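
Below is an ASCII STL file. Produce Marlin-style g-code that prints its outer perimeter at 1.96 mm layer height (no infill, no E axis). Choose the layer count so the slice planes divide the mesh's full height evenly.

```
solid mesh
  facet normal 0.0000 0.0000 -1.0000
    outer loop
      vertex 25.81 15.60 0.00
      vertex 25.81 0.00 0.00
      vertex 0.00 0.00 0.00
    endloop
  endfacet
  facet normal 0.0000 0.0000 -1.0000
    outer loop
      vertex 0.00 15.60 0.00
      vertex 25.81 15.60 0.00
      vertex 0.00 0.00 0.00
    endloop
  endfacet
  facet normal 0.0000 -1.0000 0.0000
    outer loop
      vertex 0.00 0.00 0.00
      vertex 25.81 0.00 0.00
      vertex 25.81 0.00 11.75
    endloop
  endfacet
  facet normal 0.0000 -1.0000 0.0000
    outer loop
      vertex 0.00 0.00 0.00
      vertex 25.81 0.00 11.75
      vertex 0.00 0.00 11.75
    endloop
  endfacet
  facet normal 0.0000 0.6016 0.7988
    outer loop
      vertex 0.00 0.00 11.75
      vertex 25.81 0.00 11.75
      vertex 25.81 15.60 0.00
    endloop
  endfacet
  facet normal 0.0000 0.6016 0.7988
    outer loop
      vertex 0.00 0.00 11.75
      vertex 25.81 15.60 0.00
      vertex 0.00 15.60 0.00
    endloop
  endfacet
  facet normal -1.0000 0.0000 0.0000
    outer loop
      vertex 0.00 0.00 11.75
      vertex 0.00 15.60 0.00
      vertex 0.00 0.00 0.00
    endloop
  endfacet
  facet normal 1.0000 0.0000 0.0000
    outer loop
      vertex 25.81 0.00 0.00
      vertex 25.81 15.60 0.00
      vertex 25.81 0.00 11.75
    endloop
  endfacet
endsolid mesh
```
; perimeter-only toolpath
G21 ; units = mm
G90 ; absolute positioning
G28 ; home
; layer 1
G0 Z1.96
G0 X0.00 Y0.00
G1 X25.81 Y0.00
G1 X25.81 Y13.00
G1 X0.00 Y13.00
G1 X0.00 Y0.00
; layer 2
G0 Z3.92
G0 X0.00 Y0.00
G1 X25.81 Y0.00
G1 X25.81 Y10.40
G1 X0.00 Y10.40
G1 X0.00 Y0.00
; layer 3
G0 Z5.88
G0 X0.00 Y0.00
G1 X25.81 Y0.00
G1 X25.81 Y7.80
G1 X0.00 Y7.80
G1 X0.00 Y0.00
; layer 4
G0 Z7.83
G0 X0.00 Y0.00
G1 X25.81 Y0.00
G1 X25.81 Y5.20
G1 X0.00 Y5.20
G1 X0.00 Y0.00
; layer 5
G0 Z9.79
G0 X0.00 Y0.00
G1 X25.81 Y0.00
G1 X25.81 Y2.60
G1 X0.00 Y2.60
G1 X0.00 Y0.00
M2 ; end

The solid is a wedge (ramp): 25.8 × 15.6 mm base, rising to 11.8 mm along the y=0 edge and sloping linearly to z=0 at y=15.6. Slicing at Δz = 1.96 mm — 6 equal slices spanning the solid's height, so layer i sits at z = i·h/6 — gives 5 non-empty perimeters. Each is a 4-segment closed polygon; G0 lifts to the layer z and rapids to the start vertex, then G1 traces the edges. The cross-section shrinks linearly with z (the slice at the apex is degenerate and omitted).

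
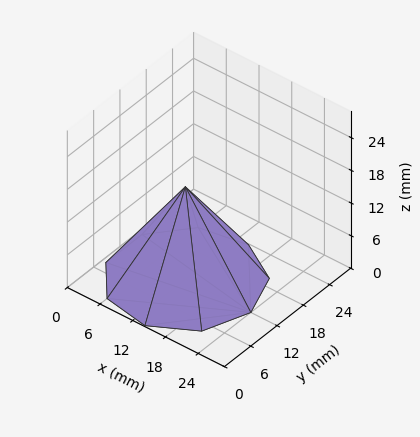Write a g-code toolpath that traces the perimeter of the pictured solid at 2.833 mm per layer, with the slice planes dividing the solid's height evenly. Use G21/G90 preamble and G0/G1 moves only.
Reading the render: the shape is a regular 9-sided pyramid, base circumscribed radius ≈ 12 mm, apex at z ≈ 17 mm (dimensions read to the nearest mm from the axis ticks). For the g-code, the solid's height is divided into equal slices at the stated Δz and each level perimeter traced with G1 moves after a G0 lift.

; perimeter-only toolpath
G21 ; units = mm
G90 ; absolute positioning
G28 ; home
; layer 1
G0 Z2.833
G0 X22.000 Y12.000
G1 X19.661 Y18.427
G1 X13.737 Y21.848
G1 X7.000 Y20.660
G1 X2.603 Y15.420
G1 X2.603 Y8.580
G1 X7.000 Y3.340
G1 X13.737 Y2.152
G1 X19.661 Y5.573
G1 X22.000 Y12.000
; layer 2
G0 Z5.667
G0 X20.000 Y12.000
G1 X18.129 Y17.142
G1 X13.389 Y19.879
G1 X8.000 Y18.928
G1 X4.483 Y14.736
G1 X4.483 Y9.264
G1 X8.000 Y5.072
G1 X13.389 Y4.121
G1 X18.129 Y6.858
G1 X20.000 Y12.000
; layer 3
G0 Z8.500
G0 X18.000 Y12.000
G1 X16.596 Y15.857
G1 X13.042 Y17.909
G1 X9.000 Y17.196
G1 X6.362 Y14.052
G1 X6.362 Y9.948
G1 X9.000 Y6.804
G1 X13.042 Y6.091
G1 X16.596 Y8.143
G1 X18.000 Y12.000
; layer 4
G0 Z11.333
G0 X16.000 Y12.000
G1 X15.064 Y14.571
G1 X12.695 Y15.939
G1 X10.000 Y15.464
G1 X8.241 Y13.368
G1 X8.241 Y10.632
G1 X10.000 Y8.536
G1 X12.695 Y8.061
G1 X15.064 Y9.429
G1 X16.000 Y12.000
; layer 5
G0 Z14.167
G0 X14.000 Y12.000
G1 X13.532 Y13.285
G1 X12.347 Y13.970
G1 X11.000 Y13.732
G1 X10.121 Y12.684
G1 X10.121 Y11.316
G1 X11.000 Y10.268
G1 X12.347 Y10.030
G1 X13.532 Y10.714
G1 X14.000 Y12.000
M2 ; end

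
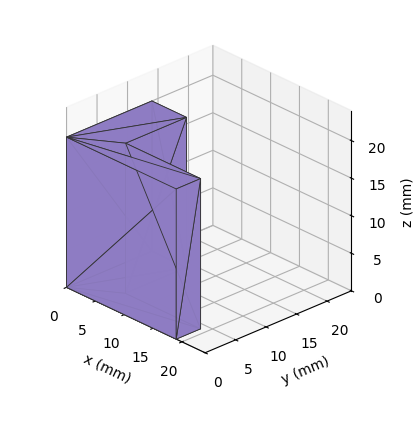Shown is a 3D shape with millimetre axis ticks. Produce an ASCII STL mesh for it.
Reading the render: the shape is an L-shaped prism: outer 19 × 14 mm, arm thicknesses ≈ 4 mm (horizontal) and 6 mm (vertical), extruded 20 mm in z (dimensions read to the nearest mm from the axis ticks). For the STL, each face is triangulated and given an outward normal.

solid part
  facet normal 0.0000 0.0000 -1.0000
    outer loop
      vertex 19.0 4.0 0.0
      vertex 19.0 0.0 0.0
      vertex 0.0 0.0 0.0
    endloop
  endfacet
  facet normal 0.0000 0.0000 -1.0000
    outer loop
      vertex 6.0 4.0 0.0
      vertex 19.0 4.0 0.0
      vertex 0.0 0.0 0.0
    endloop
  endfacet
  facet normal 0.0000 0.0000 -1.0000
    outer loop
      vertex 6.0 14.0 0.0
      vertex 6.0 4.0 0.0
      vertex 0.0 0.0 0.0
    endloop
  endfacet
  facet normal 0.0000 0.0000 -1.0000
    outer loop
      vertex 0.0 14.0 0.0
      vertex 6.0 14.0 0.0
      vertex 0.0 0.0 0.0
    endloop
  endfacet
  facet normal 0.0000 0.0000 1.0000
    outer loop
      vertex 0.0 0.0 20.0
      vertex 19.0 0.0 20.0
      vertex 19.0 4.0 20.0
    endloop
  endfacet
  facet normal 0.0000 0.0000 1.0000
    outer loop
      vertex 0.0 0.0 20.0
      vertex 19.0 4.0 20.0
      vertex 6.0 4.0 20.0
    endloop
  endfacet
  facet normal 0.0000 0.0000 1.0000
    outer loop
      vertex 0.0 0.0 20.0
      vertex 6.0 4.0 20.0
      vertex 6.0 14.0 20.0
    endloop
  endfacet
  facet normal 0.0000 0.0000 1.0000
    outer loop
      vertex 0.0 0.0 20.0
      vertex 6.0 14.0 20.0
      vertex 0.0 14.0 20.0
    endloop
  endfacet
  facet normal 0.0000 -1.0000 0.0000
    outer loop
      vertex 0.0 0.0 0.0
      vertex 19.0 0.0 0.0
      vertex 19.0 0.0 20.0
    endloop
  endfacet
  facet normal 0.0000 -1.0000 0.0000
    outer loop
      vertex 0.0 0.0 0.0
      vertex 19.0 0.0 20.0
      vertex 0.0 0.0 20.0
    endloop
  endfacet
  facet normal 1.0000 0.0000 0.0000
    outer loop
      vertex 19.0 0.0 0.0
      vertex 19.0 4.0 0.0
      vertex 19.0 4.0 20.0
    endloop
  endfacet
  facet normal 1.0000 0.0000 0.0000
    outer loop
      vertex 19.0 0.0 0.0
      vertex 19.0 4.0 20.0
      vertex 19.0 0.0 20.0
    endloop
  endfacet
  facet normal 0.0000 1.0000 0.0000
    outer loop
      vertex 19.0 4.0 0.0
      vertex 6.0 4.0 0.0
      vertex 6.0 4.0 20.0
    endloop
  endfacet
  facet normal 0.0000 1.0000 0.0000
    outer loop
      vertex 19.0 4.0 0.0
      vertex 6.0 4.0 20.0
      vertex 19.0 4.0 20.0
    endloop
  endfacet
  facet normal 1.0000 0.0000 0.0000
    outer loop
      vertex 6.0 4.0 0.0
      vertex 6.0 14.0 0.0
      vertex 6.0 14.0 20.0
    endloop
  endfacet
  facet normal 1.0000 0.0000 0.0000
    outer loop
      vertex 6.0 4.0 0.0
      vertex 6.0 14.0 20.0
      vertex 6.0 4.0 20.0
    endloop
  endfacet
  facet normal 0.0000 1.0000 0.0000
    outer loop
      vertex 6.0 14.0 0.0
      vertex 0.0 14.0 0.0
      vertex 0.0 14.0 20.0
    endloop
  endfacet
  facet normal 0.0000 1.0000 0.0000
    outer loop
      vertex 6.0 14.0 0.0
      vertex 0.0 14.0 20.0
      vertex 6.0 14.0 20.0
    endloop
  endfacet
  facet normal -1.0000 0.0000 0.0000
    outer loop
      vertex 0.0 14.0 0.0
      vertex 0.0 0.0 0.0
      vertex 0.0 0.0 20.0
    endloop
  endfacet
  facet normal -1.0000 0.0000 0.0000
    outer loop
      vertex 0.0 14.0 0.0
      vertex 0.0 0.0 20.0
      vertex 0.0 14.0 20.0
    endloop
  endfacet
endsolid part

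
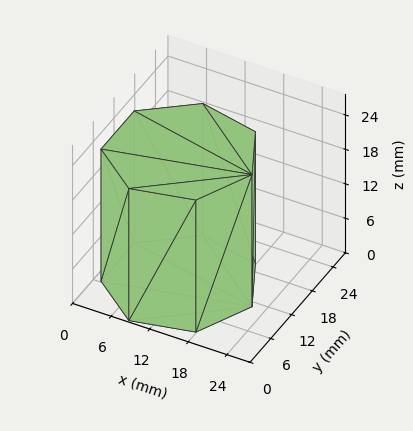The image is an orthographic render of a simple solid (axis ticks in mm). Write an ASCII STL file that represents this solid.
Reading the render: the shape is a regular 7-sided prism (a cylinder approximated with 7 flat sides), circumscribed radius ≈ 11 mm, height ≈ 23 mm (dimensions read to the nearest mm from the axis ticks). For the STL, each face is triangulated and given an outward normal.

solid part
  facet normal 0.0000 0.0000 -1.0000
    outer loop
      vertex 8.6 21.7 0.0
      vertex 17.9 19.6 0.0
      vertex 22.0 11.0 0.0
    endloop
  endfacet
  facet normal 0.0000 0.0000 -1.0000
    outer loop
      vertex 1.1 15.8 0.0
      vertex 8.6 21.7 0.0
      vertex 22.0 11.0 0.0
    endloop
  endfacet
  facet normal 0.0000 0.0000 -1.0000
    outer loop
      vertex 1.1 6.2 0.0
      vertex 1.1 15.8 0.0
      vertex 22.0 11.0 0.0
    endloop
  endfacet
  facet normal 0.0000 0.0000 -1.0000
    outer loop
      vertex 8.6 0.3 0.0
      vertex 1.1 6.2 0.0
      vertex 22.0 11.0 0.0
    endloop
  endfacet
  facet normal 0.0000 0.0000 -1.0000
    outer loop
      vertex 17.9 2.4 0.0
      vertex 8.6 0.3 0.0
      vertex 22.0 11.0 0.0
    endloop
  endfacet
  facet normal 0.0000 0.0000 1.0000
    outer loop
      vertex 22.0 11.0 23.0
      vertex 17.9 19.6 23.0
      vertex 8.6 21.7 23.0
    endloop
  endfacet
  facet normal 0.0000 0.0000 1.0000
    outer loop
      vertex 22.0 11.0 23.0
      vertex 8.6 21.7 23.0
      vertex 1.1 15.8 23.0
    endloop
  endfacet
  facet normal 0.0000 0.0000 1.0000
    outer loop
      vertex 22.0 11.0 23.0
      vertex 1.1 15.8 23.0
      vertex 1.1 6.2 23.0
    endloop
  endfacet
  facet normal 0.0000 0.0000 1.0000
    outer loop
      vertex 22.0 11.0 23.0
      vertex 1.1 6.2 23.0
      vertex 8.6 0.3 23.0
    endloop
  endfacet
  facet normal 0.0000 0.0000 1.0000
    outer loop
      vertex 22.0 11.0 23.0
      vertex 8.6 0.3 23.0
      vertex 17.9 2.4 23.0
    endloop
  endfacet
  facet normal 0.9027 0.4303 0.0000
    outer loop
      vertex 22.0 11.0 0.0
      vertex 17.9 19.6 0.0
      vertex 17.9 19.6 23.0
    endloop
  endfacet
  facet normal 0.9027 0.4303 0.0000
    outer loop
      vertex 22.0 11.0 0.0
      vertex 17.9 19.6 23.0
      vertex 22.0 11.0 23.0
    endloop
  endfacet
  facet normal 0.2203 0.9754 0.0000
    outer loop
      vertex 17.9 19.6 0.0
      vertex 8.6 21.7 0.0
      vertex 8.6 21.7 23.0
    endloop
  endfacet
  facet normal 0.2203 0.9754 0.0000
    outer loop
      vertex 17.9 19.6 0.0
      vertex 8.6 21.7 23.0
      vertex 17.9 19.6 23.0
    endloop
  endfacet
  facet normal -0.6183 0.7860 0.0000
    outer loop
      vertex 8.6 21.7 0.0
      vertex 1.1 15.8 0.0
      vertex 1.1 15.8 23.0
    endloop
  endfacet
  facet normal -0.6183 0.7860 0.0000
    outer loop
      vertex 8.6 21.7 0.0
      vertex 1.1 15.8 23.0
      vertex 8.6 21.7 23.0
    endloop
  endfacet
  facet normal -1.0000 0.0000 0.0000
    outer loop
      vertex 1.1 15.8 0.0
      vertex 1.1 6.2 0.0
      vertex 1.1 6.2 23.0
    endloop
  endfacet
  facet normal -1.0000 0.0000 0.0000
    outer loop
      vertex 1.1 15.8 0.0
      vertex 1.1 6.2 23.0
      vertex 1.1 15.8 23.0
    endloop
  endfacet
  facet normal -0.6183 -0.7860 0.0000
    outer loop
      vertex 1.1 6.2 0.0
      vertex 8.6 0.3 0.0
      vertex 8.6 0.3 23.0
    endloop
  endfacet
  facet normal -0.6183 -0.7860 0.0000
    outer loop
      vertex 1.1 6.2 0.0
      vertex 8.6 0.3 23.0
      vertex 1.1 6.2 23.0
    endloop
  endfacet
  facet normal 0.2203 -0.9754 0.0000
    outer loop
      vertex 8.6 0.3 0.0
      vertex 17.9 2.4 0.0
      vertex 17.9 2.4 23.0
    endloop
  endfacet
  facet normal 0.2203 -0.9754 0.0000
    outer loop
      vertex 8.6 0.3 0.0
      vertex 17.9 2.4 23.0
      vertex 8.6 0.3 23.0
    endloop
  endfacet
  facet normal 0.9027 -0.4303 0.0000
    outer loop
      vertex 17.9 2.4 0.0
      vertex 22.0 11.0 0.0
      vertex 22.0 11.0 23.0
    endloop
  endfacet
  facet normal 0.9027 -0.4303 0.0000
    outer loop
      vertex 17.9 2.4 0.0
      vertex 22.0 11.0 23.0
      vertex 17.9 2.4 23.0
    endloop
  endfacet
endsolid part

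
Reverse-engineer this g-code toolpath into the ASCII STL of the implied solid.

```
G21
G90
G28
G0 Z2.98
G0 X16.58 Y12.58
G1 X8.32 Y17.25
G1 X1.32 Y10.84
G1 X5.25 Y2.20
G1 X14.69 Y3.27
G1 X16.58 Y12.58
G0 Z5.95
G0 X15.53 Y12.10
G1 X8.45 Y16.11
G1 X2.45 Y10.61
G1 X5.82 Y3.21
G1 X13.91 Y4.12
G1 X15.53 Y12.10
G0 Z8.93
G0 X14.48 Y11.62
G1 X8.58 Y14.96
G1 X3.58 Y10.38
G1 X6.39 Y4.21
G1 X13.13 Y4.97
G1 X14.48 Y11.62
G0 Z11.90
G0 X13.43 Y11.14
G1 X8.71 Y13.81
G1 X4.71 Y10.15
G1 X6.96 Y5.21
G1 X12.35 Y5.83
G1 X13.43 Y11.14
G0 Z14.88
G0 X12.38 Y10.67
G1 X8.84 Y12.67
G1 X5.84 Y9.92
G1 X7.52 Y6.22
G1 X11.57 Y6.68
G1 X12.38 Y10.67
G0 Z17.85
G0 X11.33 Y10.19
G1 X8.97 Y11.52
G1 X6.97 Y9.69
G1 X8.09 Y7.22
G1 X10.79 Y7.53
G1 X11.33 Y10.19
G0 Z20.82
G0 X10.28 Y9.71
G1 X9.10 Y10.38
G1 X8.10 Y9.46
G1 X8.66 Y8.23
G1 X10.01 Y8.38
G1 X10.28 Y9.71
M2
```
solid part
  facet normal 0.0000 0.0000 -1.0000
    outer loop
      vertex 0.19 11.07 0.00
      vertex 8.19 18.40 0.00
      vertex 17.63 13.06 0.00
    endloop
  endfacet
  facet normal 0.0000 0.0000 -1.0000
    outer loop
      vertex 4.68 1.20 0.00
      vertex 0.19 11.07 0.00
      vertex 17.63 13.06 0.00
    endloop
  endfacet
  facet normal 0.0000 0.0000 -1.0000
    outer loop
      vertex 15.47 2.42 0.00
      vertex 4.68 1.20 0.00
      vertex 17.63 13.06 0.00
    endloop
  endfacet
  facet normal 0.4698 0.8305 0.2994
    outer loop
      vertex 17.63 13.06 0.00
      vertex 8.19 18.40 0.00
      vertex 9.23 9.23 23.80
    endloop
  endfacet
  facet normal -0.6446 0.7035 0.2992
    outer loop
      vertex 8.19 18.40 0.00
      vertex 0.19 11.07 0.00
      vertex 9.23 9.23 23.80
    endloop
  endfacet
  facet normal -0.8685 -0.3951 0.2993
    outer loop
      vertex 0.19 11.07 0.00
      vertex 4.68 1.20 0.00
      vertex 9.23 9.23 23.80
    endloop
  endfacet
  facet normal 0.1072 -0.9481 0.2994
    outer loop
      vertex 4.68 1.20 0.00
      vertex 15.47 2.42 0.00
      vertex 9.23 9.23 23.80
    endloop
  endfacet
  facet normal 0.9350 -0.1898 0.2995
    outer loop
      vertex 15.47 2.42 0.00
      vertex 17.63 13.06 0.00
      vertex 9.23 9.23 23.80
    endloop
  endfacet
endsolid part

The G0 Z moves step by Δz≈2.98 mm. The G1 loops shrink linearly with z, so the solid tapers from its base footprint up to z≈23.8. Closing with a flat bottom cap and the tapered top and triangulating gives 8 facets — a regular 5-sided pyramid, base circumscribed radius ≈ 9.23 mm, apex at z ≈ 23.8 mm.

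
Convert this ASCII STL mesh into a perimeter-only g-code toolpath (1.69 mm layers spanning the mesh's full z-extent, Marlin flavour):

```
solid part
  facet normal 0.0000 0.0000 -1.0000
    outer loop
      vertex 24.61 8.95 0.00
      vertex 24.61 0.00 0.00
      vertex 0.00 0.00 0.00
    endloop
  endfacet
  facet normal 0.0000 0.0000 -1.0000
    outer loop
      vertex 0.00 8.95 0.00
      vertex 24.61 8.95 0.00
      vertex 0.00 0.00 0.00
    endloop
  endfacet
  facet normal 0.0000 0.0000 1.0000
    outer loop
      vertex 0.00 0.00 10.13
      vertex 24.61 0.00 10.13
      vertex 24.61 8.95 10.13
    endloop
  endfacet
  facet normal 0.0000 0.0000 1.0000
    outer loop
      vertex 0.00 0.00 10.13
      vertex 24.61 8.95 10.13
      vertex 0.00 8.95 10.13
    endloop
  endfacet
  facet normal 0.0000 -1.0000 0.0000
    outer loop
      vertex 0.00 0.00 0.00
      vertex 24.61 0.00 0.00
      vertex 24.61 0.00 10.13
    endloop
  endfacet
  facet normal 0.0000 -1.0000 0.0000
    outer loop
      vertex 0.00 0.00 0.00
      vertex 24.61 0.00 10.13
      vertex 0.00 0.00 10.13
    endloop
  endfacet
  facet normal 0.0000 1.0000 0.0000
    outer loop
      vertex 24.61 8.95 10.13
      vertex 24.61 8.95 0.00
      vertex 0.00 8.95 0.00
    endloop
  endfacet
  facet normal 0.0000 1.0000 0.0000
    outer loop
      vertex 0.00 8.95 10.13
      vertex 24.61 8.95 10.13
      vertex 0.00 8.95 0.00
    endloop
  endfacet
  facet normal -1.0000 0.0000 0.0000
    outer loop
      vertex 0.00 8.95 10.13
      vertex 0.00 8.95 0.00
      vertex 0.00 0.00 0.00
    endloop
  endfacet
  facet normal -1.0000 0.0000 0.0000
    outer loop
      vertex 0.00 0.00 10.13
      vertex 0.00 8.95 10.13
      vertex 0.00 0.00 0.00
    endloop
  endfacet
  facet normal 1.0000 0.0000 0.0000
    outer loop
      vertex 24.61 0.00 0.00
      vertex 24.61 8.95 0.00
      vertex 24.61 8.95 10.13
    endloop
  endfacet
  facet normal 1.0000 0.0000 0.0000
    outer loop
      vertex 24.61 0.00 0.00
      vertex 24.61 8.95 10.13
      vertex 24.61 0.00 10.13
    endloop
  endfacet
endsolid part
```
; perimeter-only toolpath
G21 ; units = mm
G90 ; absolute positioning
G28 ; home
; layer 1
G0 Z1.69
G0 X0.00 Y0.00
G1 X24.61 Y0.00
G1 X24.61 Y8.95
G1 X0.00 Y8.95
G1 X0.00 Y0.00
; layer 2
G0 Z3.38
G0 X0.00 Y0.00
G1 X24.61 Y0.00
G1 X24.61 Y8.95
G1 X0.00 Y8.95
G1 X0.00 Y0.00
; layer 3
G0 Z5.07
G0 X0.00 Y0.00
G1 X24.61 Y0.00
G1 X24.61 Y8.95
G1 X0.00 Y8.95
G1 X0.00 Y0.00
; layer 4
G0 Z6.75
G0 X0.00 Y0.00
G1 X24.61 Y0.00
G1 X24.61 Y8.95
G1 X0.00 Y8.95
G1 X0.00 Y0.00
; layer 5
G0 Z8.44
G0 X0.00 Y0.00
G1 X24.61 Y0.00
G1 X24.61 Y8.95
G1 X0.00 Y8.95
G1 X0.00 Y0.00
; layer 6
G0 Z10.13
G0 X0.00 Y0.00
G1 X24.61 Y0.00
G1 X24.61 Y8.95
G1 X0.00 Y8.95
G1 X0.00 Y0.00
M2 ; end

The solid is a rectangular box, roughly 24.6 × 8.95 mm footprint and 10.1 mm tall. Slicing at Δz = 1.69 mm — 6 equal slices spanning the solid's height, so layer i sits at z = i·h/6 — gives 6 non-empty perimeters. Each is a 4-segment closed polygon; G0 lifts to the layer z and rapids to the start vertex, then G1 traces the edges.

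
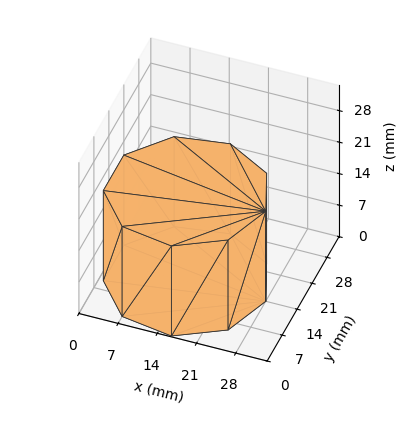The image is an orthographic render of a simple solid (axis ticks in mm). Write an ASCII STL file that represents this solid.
Reading the render: the shape is a regular 9-sided prism (a cylinder approximated with 9 flat sides), circumscribed radius ≈ 14 mm, height ≈ 20 mm (dimensions read to the nearest mm from the axis ticks). For the STL, each face is triangulated and given an outward normal.

solid part
  facet normal 0.0000 0.0000 -1.0000
    outer loop
      vertex 16.43 27.79 0.00
      vertex 24.72 23.00 0.00
      vertex 28.00 14.00 0.00
    endloop
  endfacet
  facet normal 0.0000 0.0000 -1.0000
    outer loop
      vertex 7.00 26.12 0.00
      vertex 16.43 27.79 0.00
      vertex 28.00 14.00 0.00
    endloop
  endfacet
  facet normal 0.0000 0.0000 -1.0000
    outer loop
      vertex 0.84 18.79 0.00
      vertex 7.00 26.12 0.00
      vertex 28.00 14.00 0.00
    endloop
  endfacet
  facet normal 0.0000 0.0000 -1.0000
    outer loop
      vertex 0.84 9.21 0.00
      vertex 0.84 18.79 0.00
      vertex 28.00 14.00 0.00
    endloop
  endfacet
  facet normal 0.0000 0.0000 -1.0000
    outer loop
      vertex 7.00 1.88 0.00
      vertex 0.84 9.21 0.00
      vertex 28.00 14.00 0.00
    endloop
  endfacet
  facet normal 0.0000 0.0000 -1.0000
    outer loop
      vertex 16.43 0.21 0.00
      vertex 7.00 1.88 0.00
      vertex 28.00 14.00 0.00
    endloop
  endfacet
  facet normal 0.0000 0.0000 -1.0000
    outer loop
      vertex 24.72 5.00 0.00
      vertex 16.43 0.21 0.00
      vertex 28.00 14.00 0.00
    endloop
  endfacet
  facet normal 0.0000 0.0000 1.0000
    outer loop
      vertex 28.00 14.00 20.00
      vertex 24.72 23.00 20.00
      vertex 16.43 27.79 20.00
    endloop
  endfacet
  facet normal 0.0000 0.0000 1.0000
    outer loop
      vertex 28.00 14.00 20.00
      vertex 16.43 27.79 20.00
      vertex 7.00 26.12 20.00
    endloop
  endfacet
  facet normal 0.0000 0.0000 1.0000
    outer loop
      vertex 28.00 14.00 20.00
      vertex 7.00 26.12 20.00
      vertex 0.84 18.79 20.00
    endloop
  endfacet
  facet normal 0.0000 0.0000 1.0000
    outer loop
      vertex 28.00 14.00 20.00
      vertex 0.84 18.79 20.00
      vertex 0.84 9.21 20.00
    endloop
  endfacet
  facet normal 0.0000 0.0000 1.0000
    outer loop
      vertex 28.00 14.00 20.00
      vertex 0.84 9.21 20.00
      vertex 7.00 1.88 20.00
    endloop
  endfacet
  facet normal 0.0000 0.0000 1.0000
    outer loop
      vertex 28.00 14.00 20.00
      vertex 7.00 1.88 20.00
      vertex 16.43 0.21 20.00
    endloop
  endfacet
  facet normal 0.0000 0.0000 1.0000
    outer loop
      vertex 28.00 14.00 20.00
      vertex 16.43 0.21 20.00
      vertex 24.72 5.00 20.00
    endloop
  endfacet
  facet normal 0.9395 0.3424 0.0000
    outer loop
      vertex 28.00 14.00 0.00
      vertex 24.72 23.00 0.00
      vertex 24.72 23.00 20.00
    endloop
  endfacet
  facet normal 0.9395 0.3424 0.0000
    outer loop
      vertex 28.00 14.00 0.00
      vertex 24.72 23.00 20.00
      vertex 28.00 14.00 20.00
    endloop
  endfacet
  facet normal 0.5003 0.8659 0.0000
    outer loop
      vertex 24.72 23.00 0.00
      vertex 16.43 27.79 0.00
      vertex 16.43 27.79 20.00
    endloop
  endfacet
  facet normal 0.5003 0.8659 0.0000
    outer loop
      vertex 24.72 23.00 0.00
      vertex 16.43 27.79 20.00
      vertex 24.72 23.00 20.00
    endloop
  endfacet
  facet normal -0.1744 0.9847 0.0000
    outer loop
      vertex 16.43 27.79 0.00
      vertex 7.00 26.12 0.00
      vertex 7.00 26.12 20.00
    endloop
  endfacet
  facet normal -0.1744 0.9847 0.0000
    outer loop
      vertex 16.43 27.79 0.00
      vertex 7.00 26.12 20.00
      vertex 16.43 27.79 20.00
    endloop
  endfacet
  facet normal -0.7656 0.6434 0.0000
    outer loop
      vertex 7.00 26.12 0.00
      vertex 0.84 18.79 0.00
      vertex 0.84 18.79 20.00
    endloop
  endfacet
  facet normal -0.7656 0.6434 0.0000
    outer loop
      vertex 7.00 26.12 0.00
      vertex 0.84 18.79 20.00
      vertex 7.00 26.12 20.00
    endloop
  endfacet
  facet normal -1.0000 0.0000 0.0000
    outer loop
      vertex 0.84 18.79 0.00
      vertex 0.84 9.21 0.00
      vertex 0.84 9.21 20.00
    endloop
  endfacet
  facet normal -1.0000 0.0000 0.0000
    outer loop
      vertex 0.84 18.79 0.00
      vertex 0.84 9.21 20.00
      vertex 0.84 18.79 20.00
    endloop
  endfacet
  facet normal -0.7656 -0.6434 0.0000
    outer loop
      vertex 0.84 9.21 0.00
      vertex 7.00 1.88 0.00
      vertex 7.00 1.88 20.00
    endloop
  endfacet
  facet normal -0.7656 -0.6434 0.0000
    outer loop
      vertex 0.84 9.21 0.00
      vertex 7.00 1.88 20.00
      vertex 0.84 9.21 20.00
    endloop
  endfacet
  facet normal -0.1744 -0.9847 0.0000
    outer loop
      vertex 7.00 1.88 0.00
      vertex 16.43 0.21 0.00
      vertex 16.43 0.21 20.00
    endloop
  endfacet
  facet normal -0.1744 -0.9847 0.0000
    outer loop
      vertex 7.00 1.88 0.00
      vertex 16.43 0.21 20.00
      vertex 7.00 1.88 20.00
    endloop
  endfacet
  facet normal 0.5003 -0.8659 0.0000
    outer loop
      vertex 16.43 0.21 0.00
      vertex 24.72 5.00 0.00
      vertex 24.72 5.00 20.00
    endloop
  endfacet
  facet normal 0.5003 -0.8659 0.0000
    outer loop
      vertex 16.43 0.21 0.00
      vertex 24.72 5.00 20.00
      vertex 16.43 0.21 20.00
    endloop
  endfacet
  facet normal 0.9395 -0.3424 0.0000
    outer loop
      vertex 24.72 5.00 0.00
      vertex 28.00 14.00 0.00
      vertex 28.00 14.00 20.00
    endloop
  endfacet
  facet normal 0.9395 -0.3424 0.0000
    outer loop
      vertex 24.72 5.00 0.00
      vertex 28.00 14.00 20.00
      vertex 24.72 5.00 20.00
    endloop
  endfacet
endsolid part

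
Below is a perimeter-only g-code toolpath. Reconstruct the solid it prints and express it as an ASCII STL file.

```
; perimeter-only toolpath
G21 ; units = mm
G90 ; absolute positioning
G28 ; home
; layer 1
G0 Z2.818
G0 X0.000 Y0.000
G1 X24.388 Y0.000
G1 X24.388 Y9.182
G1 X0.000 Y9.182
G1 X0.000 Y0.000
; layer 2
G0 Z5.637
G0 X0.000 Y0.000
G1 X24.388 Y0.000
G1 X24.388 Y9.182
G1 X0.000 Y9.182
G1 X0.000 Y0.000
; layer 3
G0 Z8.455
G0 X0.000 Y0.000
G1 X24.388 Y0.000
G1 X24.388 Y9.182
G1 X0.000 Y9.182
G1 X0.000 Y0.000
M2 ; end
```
solid part
  facet normal 0.0000 0.0000 -1.0000
    outer loop
      vertex 24.388 9.182 0.000
      vertex 24.388 0.000 0.000
      vertex 0.000 0.000 0.000
    endloop
  endfacet
  facet normal 0.0000 0.0000 -1.0000
    outer loop
      vertex 0.000 9.182 0.000
      vertex 24.388 9.182 0.000
      vertex 0.000 0.000 0.000
    endloop
  endfacet
  facet normal 0.0000 0.0000 1.0000
    outer loop
      vertex 0.000 0.000 8.455
      vertex 24.388 0.000 8.455
      vertex 24.388 9.182 8.455
    endloop
  endfacet
  facet normal 0.0000 0.0000 1.0000
    outer loop
      vertex 0.000 0.000 8.455
      vertex 24.388 9.182 8.455
      vertex 0.000 9.182 8.455
    endloop
  endfacet
  facet normal 0.0000 -1.0000 0.0000
    outer loop
      vertex 0.000 0.000 0.000
      vertex 24.388 0.000 0.000
      vertex 24.388 0.000 8.455
    endloop
  endfacet
  facet normal 0.0000 -1.0000 0.0000
    outer loop
      vertex 0.000 0.000 0.000
      vertex 24.388 0.000 8.455
      vertex 0.000 0.000 8.455
    endloop
  endfacet
  facet normal 0.0000 1.0000 0.0000
    outer loop
      vertex 24.388 9.182 8.455
      vertex 24.388 9.182 0.000
      vertex 0.000 9.182 0.000
    endloop
  endfacet
  facet normal 0.0000 1.0000 0.0000
    outer loop
      vertex 0.000 9.182 8.455
      vertex 24.388 9.182 8.455
      vertex 0.000 9.182 0.000
    endloop
  endfacet
  facet normal -1.0000 0.0000 0.0000
    outer loop
      vertex 0.000 9.182 8.455
      vertex 0.000 9.182 0.000
      vertex 0.000 0.000 0.000
    endloop
  endfacet
  facet normal -1.0000 0.0000 0.0000
    outer loop
      vertex 0.000 0.000 8.455
      vertex 0.000 9.182 8.455
      vertex 0.000 0.000 0.000
    endloop
  endfacet
  facet normal 1.0000 0.0000 0.0000
    outer loop
      vertex 24.388 0.000 0.000
      vertex 24.388 9.182 0.000
      vertex 24.388 9.182 8.455
    endloop
  endfacet
  facet normal 1.0000 0.0000 0.0000
    outer loop
      vertex 24.388 0.000 0.000
      vertex 24.388 9.182 8.455
      vertex 24.388 0.000 8.455
    endloop
  endfacet
endsolid part

The G0 Z moves step by Δz≈2.818 mm. Every layer's G1 loop is the same polygon, so the solid is a straight extrusion of it from z=0 to z≈8.46. Closing with flat bottom and top caps and triangulating gives 12 facets — a rectangular box, roughly 24.4 × 9.18 mm footprint and 8.46 mm tall.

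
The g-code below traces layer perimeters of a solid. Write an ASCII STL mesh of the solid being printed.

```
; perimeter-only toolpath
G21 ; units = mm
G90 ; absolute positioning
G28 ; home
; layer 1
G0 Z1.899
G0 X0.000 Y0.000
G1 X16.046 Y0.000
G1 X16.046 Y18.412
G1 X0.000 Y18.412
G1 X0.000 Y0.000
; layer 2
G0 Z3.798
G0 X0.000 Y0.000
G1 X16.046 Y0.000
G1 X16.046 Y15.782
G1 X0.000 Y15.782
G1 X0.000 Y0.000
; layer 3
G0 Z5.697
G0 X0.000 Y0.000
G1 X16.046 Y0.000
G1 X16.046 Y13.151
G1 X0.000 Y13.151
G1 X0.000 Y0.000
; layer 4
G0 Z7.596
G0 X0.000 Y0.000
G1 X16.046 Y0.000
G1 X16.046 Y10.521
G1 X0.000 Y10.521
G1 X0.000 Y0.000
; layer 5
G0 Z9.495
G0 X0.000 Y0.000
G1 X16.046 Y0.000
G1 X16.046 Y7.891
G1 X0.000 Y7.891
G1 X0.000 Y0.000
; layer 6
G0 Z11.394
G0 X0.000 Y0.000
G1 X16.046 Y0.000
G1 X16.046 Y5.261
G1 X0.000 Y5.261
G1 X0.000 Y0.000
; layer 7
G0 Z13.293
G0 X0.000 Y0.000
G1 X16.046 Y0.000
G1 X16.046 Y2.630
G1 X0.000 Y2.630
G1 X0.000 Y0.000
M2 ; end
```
solid part
  facet normal 0.0000 0.0000 -1.0000
    outer loop
      vertex 16.046 21.042 0.000
      vertex 16.046 0.000 0.000
      vertex 0.000 0.000 0.000
    endloop
  endfacet
  facet normal 0.0000 0.0000 -1.0000
    outer loop
      vertex 0.000 21.042 0.000
      vertex 16.046 21.042 0.000
      vertex 0.000 0.000 0.000
    endloop
  endfacet
  facet normal 0.0000 -1.0000 0.0000
    outer loop
      vertex 0.000 0.000 0.000
      vertex 16.046 0.000 0.000
      vertex 16.046 0.000 15.192
    endloop
  endfacet
  facet normal 0.0000 -1.0000 0.0000
    outer loop
      vertex 0.000 0.000 0.000
      vertex 16.046 0.000 15.192
      vertex 0.000 0.000 15.192
    endloop
  endfacet
  facet normal 0.0000 0.5854 0.8108
    outer loop
      vertex 0.000 0.000 15.192
      vertex 16.046 0.000 15.192
      vertex 16.046 21.042 0.000
    endloop
  endfacet
  facet normal 0.0000 0.5854 0.8108
    outer loop
      vertex 0.000 0.000 15.192
      vertex 16.046 21.042 0.000
      vertex 0.000 21.042 0.000
    endloop
  endfacet
  facet normal -1.0000 0.0000 0.0000
    outer loop
      vertex 0.000 0.000 15.192
      vertex 0.000 21.042 0.000
      vertex 0.000 0.000 0.000
    endloop
  endfacet
  facet normal 1.0000 0.0000 0.0000
    outer loop
      vertex 16.046 0.000 0.000
      vertex 16.046 21.042 0.000
      vertex 16.046 0.000 15.192
    endloop
  endfacet
endsolid part

The G0 Z moves step by Δz≈1.899 mm. The G1 loops shrink linearly with z, so the solid tapers from its base footprint up to z≈15.2. Closing with a flat bottom cap and the tapered top and triangulating gives 8 facets — a wedge (ramp): 16 × 21 mm base, rising to 15.2 mm along the y=0 edge and sloping linearly to z=0 at y=21.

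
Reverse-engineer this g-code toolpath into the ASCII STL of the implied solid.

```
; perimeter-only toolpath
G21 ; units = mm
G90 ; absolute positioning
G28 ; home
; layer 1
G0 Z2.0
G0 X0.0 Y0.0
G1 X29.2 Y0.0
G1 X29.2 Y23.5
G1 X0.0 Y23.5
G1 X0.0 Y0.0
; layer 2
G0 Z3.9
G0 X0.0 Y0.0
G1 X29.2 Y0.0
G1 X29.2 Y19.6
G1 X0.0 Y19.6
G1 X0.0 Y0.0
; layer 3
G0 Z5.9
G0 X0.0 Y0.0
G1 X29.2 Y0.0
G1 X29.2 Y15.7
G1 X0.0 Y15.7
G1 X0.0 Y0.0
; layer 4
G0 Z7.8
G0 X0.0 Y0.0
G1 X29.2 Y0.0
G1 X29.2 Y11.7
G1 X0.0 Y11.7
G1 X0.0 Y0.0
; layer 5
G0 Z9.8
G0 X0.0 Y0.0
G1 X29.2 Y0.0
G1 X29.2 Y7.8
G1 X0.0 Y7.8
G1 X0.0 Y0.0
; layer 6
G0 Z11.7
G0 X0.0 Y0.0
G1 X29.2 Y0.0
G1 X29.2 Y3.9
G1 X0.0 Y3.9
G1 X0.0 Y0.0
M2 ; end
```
solid part
  facet normal 0.0000 0.0000 -1.0000
    outer loop
      vertex 29.2 27.4 0.0
      vertex 29.2 0.0 0.0
      vertex 0.0 0.0 0.0
    endloop
  endfacet
  facet normal 0.0000 0.0000 -1.0000
    outer loop
      vertex 0.0 27.4 0.0
      vertex 29.2 27.4 0.0
      vertex 0.0 0.0 0.0
    endloop
  endfacet
  facet normal 0.0000 -1.0000 0.0000
    outer loop
      vertex 0.0 0.0 0.0
      vertex 29.2 0.0 0.0
      vertex 29.2 0.0 13.7
    endloop
  endfacet
  facet normal 0.0000 -1.0000 0.0000
    outer loop
      vertex 0.0 0.0 0.0
      vertex 29.2 0.0 13.7
      vertex 0.0 0.0 13.7
    endloop
  endfacet
  facet normal 0.0000 0.4472 0.8944
    outer loop
      vertex 0.0 0.0 13.7
      vertex 29.2 0.0 13.7
      vertex 29.2 27.4 0.0
    endloop
  endfacet
  facet normal 0.0000 0.4472 0.8944
    outer loop
      vertex 0.0 0.0 13.7
      vertex 29.2 27.4 0.0
      vertex 0.0 27.4 0.0
    endloop
  endfacet
  facet normal -1.0000 0.0000 0.0000
    outer loop
      vertex 0.0 0.0 13.7
      vertex 0.0 27.4 0.0
      vertex 0.0 0.0 0.0
    endloop
  endfacet
  facet normal 1.0000 0.0000 0.0000
    outer loop
      vertex 29.2 0.0 0.0
      vertex 29.2 27.4 0.0
      vertex 29.2 0.0 13.7
    endloop
  endfacet
endsolid part

The G0 Z moves step by Δz≈2.0 mm. The G1 loops shrink linearly with z, so the solid tapers from its base footprint up to z≈13.7. Closing with a flat bottom cap and the tapered top and triangulating gives 8 facets — a wedge (ramp): 29.2 × 27.4 mm base, rising to 13.7 mm along the y=0 edge and sloping linearly to z=0 at y=27.4.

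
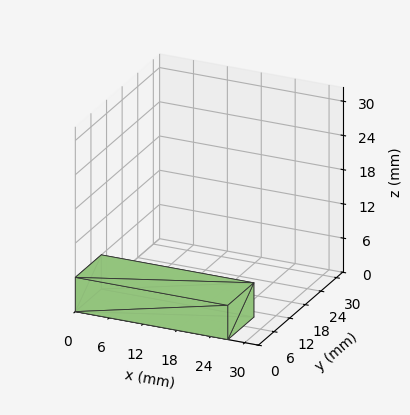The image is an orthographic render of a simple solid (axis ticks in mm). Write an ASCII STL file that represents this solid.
Reading the render: the shape is a rectangular box, roughly 27 × 10 mm footprint and 6 mm tall (dimensions read to the nearest mm from the axis ticks). For the STL, each face is triangulated and given an outward normal.

solid part
  facet normal 0.0000 0.0000 -1.0000
    outer loop
      vertex 27.000 10.000 0.000
      vertex 27.000 0.000 0.000
      vertex 0.000 0.000 0.000
    endloop
  endfacet
  facet normal 0.0000 0.0000 -1.0000
    outer loop
      vertex 0.000 10.000 0.000
      vertex 27.000 10.000 0.000
      vertex 0.000 0.000 0.000
    endloop
  endfacet
  facet normal 0.0000 0.0000 1.0000
    outer loop
      vertex 0.000 0.000 6.000
      vertex 27.000 0.000 6.000
      vertex 27.000 10.000 6.000
    endloop
  endfacet
  facet normal 0.0000 0.0000 1.0000
    outer loop
      vertex 0.000 0.000 6.000
      vertex 27.000 10.000 6.000
      vertex 0.000 10.000 6.000
    endloop
  endfacet
  facet normal 0.0000 -1.0000 0.0000
    outer loop
      vertex 0.000 0.000 0.000
      vertex 27.000 0.000 0.000
      vertex 27.000 0.000 6.000
    endloop
  endfacet
  facet normal 0.0000 -1.0000 0.0000
    outer loop
      vertex 0.000 0.000 0.000
      vertex 27.000 0.000 6.000
      vertex 0.000 0.000 6.000
    endloop
  endfacet
  facet normal 0.0000 1.0000 0.0000
    outer loop
      vertex 27.000 10.000 6.000
      vertex 27.000 10.000 0.000
      vertex 0.000 10.000 0.000
    endloop
  endfacet
  facet normal 0.0000 1.0000 0.0000
    outer loop
      vertex 0.000 10.000 6.000
      vertex 27.000 10.000 6.000
      vertex 0.000 10.000 0.000
    endloop
  endfacet
  facet normal -1.0000 0.0000 0.0000
    outer loop
      vertex 0.000 10.000 6.000
      vertex 0.000 10.000 0.000
      vertex 0.000 0.000 0.000
    endloop
  endfacet
  facet normal -1.0000 0.0000 0.0000
    outer loop
      vertex 0.000 0.000 6.000
      vertex 0.000 10.000 6.000
      vertex 0.000 0.000 0.000
    endloop
  endfacet
  facet normal 1.0000 0.0000 0.0000
    outer loop
      vertex 27.000 0.000 0.000
      vertex 27.000 10.000 0.000
      vertex 27.000 10.000 6.000
    endloop
  endfacet
  facet normal 1.0000 0.0000 0.0000
    outer loop
      vertex 27.000 0.000 0.000
      vertex 27.000 10.000 6.000
      vertex 27.000 0.000 6.000
    endloop
  endfacet
endsolid part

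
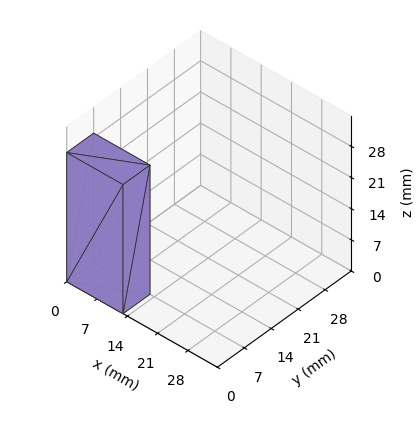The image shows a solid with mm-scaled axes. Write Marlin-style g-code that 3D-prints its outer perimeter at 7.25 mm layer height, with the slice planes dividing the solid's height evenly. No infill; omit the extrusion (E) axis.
Reading the render: the shape is a rectangular box, roughly 13 × 7 mm footprint and 29 mm tall (dimensions read to the nearest mm from the axis ticks). For the g-code, the solid's height is divided into equal slices at the stated Δz and each level perimeter traced with G1 moves after a G0 lift.

; perimeter-only toolpath
G21 ; units = mm
G90 ; absolute positioning
G28 ; home
; layer 1
G0 Z7.25
G0 X0.00 Y0.00
G1 X13.00 Y0.00
G1 X13.00 Y7.00
G1 X0.00 Y7.00
G1 X0.00 Y0.00
; layer 2
G0 Z14.50
G0 X0.00 Y0.00
G1 X13.00 Y0.00
G1 X13.00 Y7.00
G1 X0.00 Y7.00
G1 X0.00 Y0.00
; layer 3
G0 Z21.75
G0 X0.00 Y0.00
G1 X13.00 Y0.00
G1 X13.00 Y7.00
G1 X0.00 Y7.00
G1 X0.00 Y0.00
; layer 4
G0 Z29.00
G0 X0.00 Y0.00
G1 X13.00 Y0.00
G1 X13.00 Y7.00
G1 X0.00 Y7.00
G1 X0.00 Y0.00
M2 ; end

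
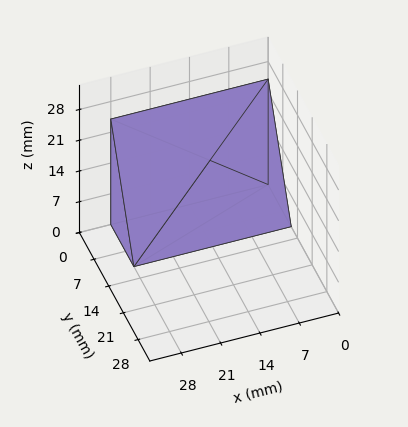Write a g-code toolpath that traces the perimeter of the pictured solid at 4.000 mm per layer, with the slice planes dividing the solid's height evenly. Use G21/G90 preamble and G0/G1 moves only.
Reading the render: the shape is a wedge (ramp): 28 × 11 mm base, rising to 24 mm along the y=0 edge and sloping linearly to z=0 at y=11 (dimensions read to the nearest mm from the axis ticks). For the g-code, the solid's height is divided into equal slices at the stated Δz and each level perimeter traced with G1 moves after a G0 lift.

; perimeter-only toolpath
G21 ; units = mm
G90 ; absolute positioning
G28 ; home
; layer 1
G0 Z4.000
G0 X0.000 Y0.000
G1 X28.000 Y0.000
G1 X28.000 Y9.167
G1 X0.000 Y9.167
G1 X0.000 Y0.000
; layer 2
G0 Z8.000
G0 X0.000 Y0.000
G1 X28.000 Y0.000
G1 X28.000 Y7.333
G1 X0.000 Y7.333
G1 X0.000 Y0.000
; layer 3
G0 Z12.000
G0 X0.000 Y0.000
G1 X28.000 Y0.000
G1 X28.000 Y5.500
G1 X0.000 Y5.500
G1 X0.000 Y0.000
; layer 4
G0 Z16.000
G0 X0.000 Y0.000
G1 X28.000 Y0.000
G1 X28.000 Y3.667
G1 X0.000 Y3.667
G1 X0.000 Y0.000
; layer 5
G0 Z20.000
G0 X0.000 Y0.000
G1 X28.000 Y0.000
G1 X28.000 Y1.833
G1 X0.000 Y1.833
G1 X0.000 Y0.000
M2 ; end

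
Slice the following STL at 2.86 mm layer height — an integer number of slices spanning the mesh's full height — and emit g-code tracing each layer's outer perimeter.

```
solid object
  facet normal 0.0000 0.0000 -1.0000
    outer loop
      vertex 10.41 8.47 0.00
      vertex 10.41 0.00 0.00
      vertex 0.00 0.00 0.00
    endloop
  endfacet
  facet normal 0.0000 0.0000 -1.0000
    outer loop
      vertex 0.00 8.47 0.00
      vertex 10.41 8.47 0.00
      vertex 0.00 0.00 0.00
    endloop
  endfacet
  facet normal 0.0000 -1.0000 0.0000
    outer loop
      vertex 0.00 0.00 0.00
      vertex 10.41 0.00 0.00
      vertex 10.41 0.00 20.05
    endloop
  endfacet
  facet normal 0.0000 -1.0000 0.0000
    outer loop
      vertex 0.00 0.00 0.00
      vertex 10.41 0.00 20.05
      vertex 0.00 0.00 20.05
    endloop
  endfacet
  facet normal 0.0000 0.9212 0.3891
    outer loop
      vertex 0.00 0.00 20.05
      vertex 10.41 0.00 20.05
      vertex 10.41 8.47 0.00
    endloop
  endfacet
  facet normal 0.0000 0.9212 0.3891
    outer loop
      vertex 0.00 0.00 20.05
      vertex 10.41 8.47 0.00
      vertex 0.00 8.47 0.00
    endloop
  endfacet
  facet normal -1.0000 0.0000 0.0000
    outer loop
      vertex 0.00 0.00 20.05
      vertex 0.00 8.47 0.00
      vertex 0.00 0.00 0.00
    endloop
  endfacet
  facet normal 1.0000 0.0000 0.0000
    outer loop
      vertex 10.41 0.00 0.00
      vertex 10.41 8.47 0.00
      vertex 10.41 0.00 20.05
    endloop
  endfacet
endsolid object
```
; perimeter-only toolpath
G21 ; units = mm
G90 ; absolute positioning
G28 ; home
; layer 1
G0 Z2.86
G0 X0.00 Y0.00
G1 X10.41 Y0.00
G1 X10.41 Y7.26
G1 X0.00 Y7.26
G1 X0.00 Y0.00
; layer 2
G0 Z5.73
G0 X0.00 Y0.00
G1 X10.41 Y0.00
G1 X10.41 Y6.05
G1 X0.00 Y6.05
G1 X0.00 Y0.00
; layer 3
G0 Z8.59
G0 X0.00 Y0.00
G1 X10.41 Y0.00
G1 X10.41 Y4.84
G1 X0.00 Y4.84
G1 X0.00 Y0.00
; layer 4
G0 Z11.46
G0 X0.00 Y0.00
G1 X10.41 Y0.00
G1 X10.41 Y3.63
G1 X0.00 Y3.63
G1 X0.00 Y0.00
; layer 5
G0 Z14.32
G0 X0.00 Y0.00
G1 X10.41 Y0.00
G1 X10.41 Y2.42
G1 X0.00 Y2.42
G1 X0.00 Y0.00
; layer 6
G0 Z17.19
G0 X0.00 Y0.00
G1 X10.41 Y0.00
G1 X10.41 Y1.21
G1 X0.00 Y1.21
G1 X0.00 Y0.00
M2 ; end

The solid is a wedge (ramp): 10.4 × 8.47 mm base, rising to 20.1 mm along the y=0 edge and sloping linearly to z=0 at y=8.47. Slicing at Δz = 2.86 mm — 7 equal slices spanning the solid's height, so layer i sits at z = i·h/7 — gives 6 non-empty perimeters. Each is a 4-segment closed polygon; G0 lifts to the layer z and rapids to the start vertex, then G1 traces the edges. The cross-section shrinks linearly with z (the slice at the apex is degenerate and omitted).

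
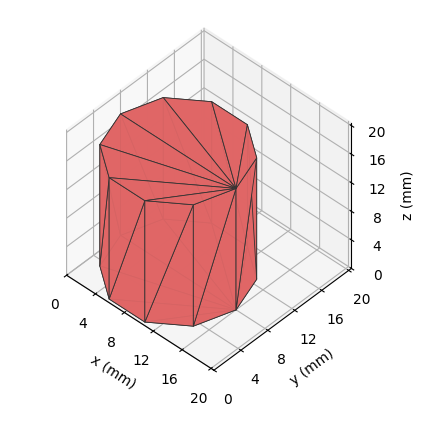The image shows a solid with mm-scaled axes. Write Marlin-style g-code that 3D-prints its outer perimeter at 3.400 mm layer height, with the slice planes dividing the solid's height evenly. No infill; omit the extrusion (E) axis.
Reading the render: the shape is a regular 10-sided prism (a cylinder approximated with 10 flat sides), circumscribed radius ≈ 8 mm, height ≈ 17 mm (dimensions read to the nearest mm from the axis ticks). For the g-code, the solid's height is divided into equal slices at the stated Δz and each level perimeter traced with G1 moves after a G0 lift.

; perimeter-only toolpath
G21 ; units = mm
G90 ; absolute positioning
G28 ; home
; layer 1
G0 Z3.400
G0 X16.000 Y8.000
G1 X14.472 Y12.702
G1 X10.472 Y15.608
G1 X5.528 Y15.608
G1 X1.528 Y12.702
G1 X0.000 Y8.000
G1 X1.528 Y3.298
G1 X5.528 Y0.392
G1 X10.472 Y0.392
G1 X14.472 Y3.298
G1 X16.000 Y8.000
; layer 2
G0 Z6.800
G0 X16.000 Y8.000
G1 X14.472 Y12.702
G1 X10.472 Y15.608
G1 X5.528 Y15.608
G1 X1.528 Y12.702
G1 X0.000 Y8.000
G1 X1.528 Y3.298
G1 X5.528 Y0.392
G1 X10.472 Y0.392
G1 X14.472 Y3.298
G1 X16.000 Y8.000
; layer 3
G0 Z10.200
G0 X16.000 Y8.000
G1 X14.472 Y12.702
G1 X10.472 Y15.608
G1 X5.528 Y15.608
G1 X1.528 Y12.702
G1 X0.000 Y8.000
G1 X1.528 Y3.298
G1 X5.528 Y0.392
G1 X10.472 Y0.392
G1 X14.472 Y3.298
G1 X16.000 Y8.000
; layer 4
G0 Z13.600
G0 X16.000 Y8.000
G1 X14.472 Y12.702
G1 X10.472 Y15.608
G1 X5.528 Y15.608
G1 X1.528 Y12.702
G1 X0.000 Y8.000
G1 X1.528 Y3.298
G1 X5.528 Y0.392
G1 X10.472 Y0.392
G1 X14.472 Y3.298
G1 X16.000 Y8.000
; layer 5
G0 Z17.000
G0 X16.000 Y8.000
G1 X14.472 Y12.702
G1 X10.472 Y15.608
G1 X5.528 Y15.608
G1 X1.528 Y12.702
G1 X0.000 Y8.000
G1 X1.528 Y3.298
G1 X5.528 Y0.392
G1 X10.472 Y0.392
G1 X14.472 Y3.298
G1 X16.000 Y8.000
M2 ; end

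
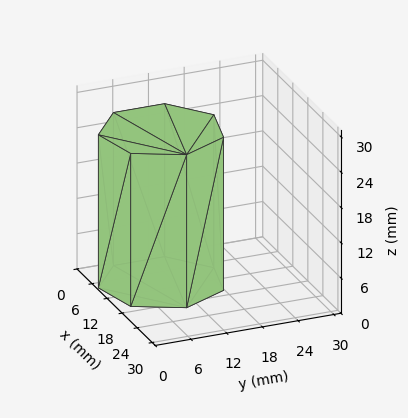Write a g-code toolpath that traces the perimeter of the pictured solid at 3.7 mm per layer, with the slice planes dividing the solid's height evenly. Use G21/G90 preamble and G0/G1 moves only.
Reading the render: the shape is a regular 7-sided prism (a cylinder approximated with 7 flat sides), circumscribed radius ≈ 10 mm, height ≈ 26 mm (dimensions read to the nearest mm from the axis ticks). For the g-code, the solid's height is divided into equal slices at the stated Δz and each level perimeter traced with G1 moves after a G0 lift.

; perimeter-only toolpath
G21 ; units = mm
G90 ; absolute positioning
G28 ; home
; layer 1
G0 Z3.7
G0 X20.0 Y10.0
G1 X16.2 Y17.8
G1 X7.8 Y19.7
G1 X1.0 Y14.3
G1 X1.0 Y5.7
G1 X7.8 Y0.3
G1 X16.2 Y2.2
G1 X20.0 Y10.0
; layer 2
G0 Z7.4
G0 X20.0 Y10.0
G1 X16.2 Y17.8
G1 X7.8 Y19.7
G1 X1.0 Y14.3
G1 X1.0 Y5.7
G1 X7.8 Y0.3
G1 X16.2 Y2.2
G1 X20.0 Y10.0
; layer 3
G0 Z11.1
G0 X20.0 Y10.0
G1 X16.2 Y17.8
G1 X7.8 Y19.7
G1 X1.0 Y14.3
G1 X1.0 Y5.7
G1 X7.8 Y0.3
G1 X16.2 Y2.2
G1 X20.0 Y10.0
; layer 4
G0 Z14.9
G0 X20.0 Y10.0
G1 X16.2 Y17.8
G1 X7.8 Y19.7
G1 X1.0 Y14.3
G1 X1.0 Y5.7
G1 X7.8 Y0.3
G1 X16.2 Y2.2
G1 X20.0 Y10.0
; layer 5
G0 Z18.6
G0 X20.0 Y10.0
G1 X16.2 Y17.8
G1 X7.8 Y19.7
G1 X1.0 Y14.3
G1 X1.0 Y5.7
G1 X7.8 Y0.3
G1 X16.2 Y2.2
G1 X20.0 Y10.0
; layer 6
G0 Z22.3
G0 X20.0 Y10.0
G1 X16.2 Y17.8
G1 X7.8 Y19.7
G1 X1.0 Y14.3
G1 X1.0 Y5.7
G1 X7.8 Y0.3
G1 X16.2 Y2.2
G1 X20.0 Y10.0
; layer 7
G0 Z26.0
G0 X20.0 Y10.0
G1 X16.2 Y17.8
G1 X7.8 Y19.7
G1 X1.0 Y14.3
G1 X1.0 Y5.7
G1 X7.8 Y0.3
G1 X16.2 Y2.2
G1 X20.0 Y10.0
M2 ; end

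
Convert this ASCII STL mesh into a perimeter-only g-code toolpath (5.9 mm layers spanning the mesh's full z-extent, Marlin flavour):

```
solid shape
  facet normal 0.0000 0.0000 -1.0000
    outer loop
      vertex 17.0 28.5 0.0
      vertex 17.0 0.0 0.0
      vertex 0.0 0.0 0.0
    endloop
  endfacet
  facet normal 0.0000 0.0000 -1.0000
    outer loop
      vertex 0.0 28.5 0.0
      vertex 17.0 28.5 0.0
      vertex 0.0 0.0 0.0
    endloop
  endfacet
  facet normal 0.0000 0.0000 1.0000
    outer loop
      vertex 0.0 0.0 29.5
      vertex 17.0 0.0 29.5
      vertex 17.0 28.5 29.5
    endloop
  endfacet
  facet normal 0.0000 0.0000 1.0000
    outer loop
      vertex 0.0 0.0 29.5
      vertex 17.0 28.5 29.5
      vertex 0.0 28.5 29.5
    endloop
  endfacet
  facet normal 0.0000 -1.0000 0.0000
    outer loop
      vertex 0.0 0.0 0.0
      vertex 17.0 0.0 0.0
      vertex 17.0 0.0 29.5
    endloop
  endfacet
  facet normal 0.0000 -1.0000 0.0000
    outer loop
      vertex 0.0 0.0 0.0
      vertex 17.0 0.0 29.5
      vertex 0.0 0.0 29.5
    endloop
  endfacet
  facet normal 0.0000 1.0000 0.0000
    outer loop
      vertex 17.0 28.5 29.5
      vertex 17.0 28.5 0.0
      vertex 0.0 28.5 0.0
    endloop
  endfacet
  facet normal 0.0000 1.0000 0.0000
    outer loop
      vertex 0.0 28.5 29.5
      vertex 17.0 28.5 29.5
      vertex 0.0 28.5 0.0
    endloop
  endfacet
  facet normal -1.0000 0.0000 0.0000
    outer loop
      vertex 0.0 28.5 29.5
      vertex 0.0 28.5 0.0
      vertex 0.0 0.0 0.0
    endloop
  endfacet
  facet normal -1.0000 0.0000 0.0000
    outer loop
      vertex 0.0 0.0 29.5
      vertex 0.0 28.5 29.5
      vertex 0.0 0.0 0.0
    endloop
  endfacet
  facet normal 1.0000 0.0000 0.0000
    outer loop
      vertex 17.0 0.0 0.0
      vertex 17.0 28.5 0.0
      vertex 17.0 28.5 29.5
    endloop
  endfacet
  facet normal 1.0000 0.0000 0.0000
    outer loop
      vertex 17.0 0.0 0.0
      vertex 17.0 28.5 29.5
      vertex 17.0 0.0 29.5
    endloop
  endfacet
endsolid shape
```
; perimeter-only toolpath
G21 ; units = mm
G90 ; absolute positioning
G28 ; home
; layer 1
G0 Z5.9
G0 X0.0 Y0.0
G1 X17.0 Y0.0
G1 X17.0 Y28.5
G1 X0.0 Y28.5
G1 X0.0 Y0.0
; layer 2
G0 Z11.8
G0 X0.0 Y0.0
G1 X17.0 Y0.0
G1 X17.0 Y28.5
G1 X0.0 Y28.5
G1 X0.0 Y0.0
; layer 3
G0 Z17.7
G0 X0.0 Y0.0
G1 X17.0 Y0.0
G1 X17.0 Y28.5
G1 X0.0 Y28.5
G1 X0.0 Y0.0
; layer 4
G0 Z23.6
G0 X0.0 Y0.0
G1 X17.0 Y0.0
G1 X17.0 Y28.5
G1 X0.0 Y28.5
G1 X0.0 Y0.0
; layer 5
G0 Z29.5
G0 X0.0 Y0.0
G1 X17.0 Y0.0
G1 X17.0 Y28.5
G1 X0.0 Y28.5
G1 X0.0 Y0.0
M2 ; end

The solid is a rectangular box, roughly 17 × 28.5 mm footprint and 29.5 mm tall. Slicing at Δz = 5.9 mm — 5 equal slices spanning the solid's height, so layer i sits at z = i·h/5 — gives 5 non-empty perimeters. Each is a 4-segment closed polygon; G0 lifts to the layer z and rapids to the start vertex, then G1 traces the edges.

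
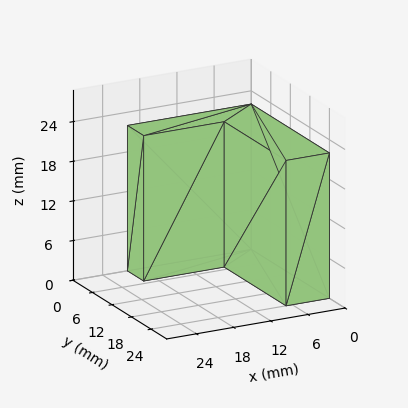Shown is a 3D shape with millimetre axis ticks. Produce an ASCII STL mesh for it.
Reading the render: the shape is an L-shaped prism: outer 20 × 24 mm, arm thicknesses ≈ 5 mm (horizontal) and 7 mm (vertical), extruded 22 mm in z (dimensions read to the nearest mm from the axis ticks). For the STL, each face is triangulated and given an outward normal.

solid part
  facet normal 0.0000 0.0000 -1.0000
    outer loop
      vertex 20.0 5.0 0.0
      vertex 20.0 0.0 0.0
      vertex 0.0 0.0 0.0
    endloop
  endfacet
  facet normal 0.0000 0.0000 -1.0000
    outer loop
      vertex 7.0 5.0 0.0
      vertex 20.0 5.0 0.0
      vertex 0.0 0.0 0.0
    endloop
  endfacet
  facet normal 0.0000 0.0000 -1.0000
    outer loop
      vertex 7.0 24.0 0.0
      vertex 7.0 5.0 0.0
      vertex 0.0 0.0 0.0
    endloop
  endfacet
  facet normal 0.0000 0.0000 -1.0000
    outer loop
      vertex 0.0 24.0 0.0
      vertex 7.0 24.0 0.0
      vertex 0.0 0.0 0.0
    endloop
  endfacet
  facet normal 0.0000 0.0000 1.0000
    outer loop
      vertex 0.0 0.0 22.0
      vertex 20.0 0.0 22.0
      vertex 20.0 5.0 22.0
    endloop
  endfacet
  facet normal 0.0000 0.0000 1.0000
    outer loop
      vertex 0.0 0.0 22.0
      vertex 20.0 5.0 22.0
      vertex 7.0 5.0 22.0
    endloop
  endfacet
  facet normal 0.0000 0.0000 1.0000
    outer loop
      vertex 0.0 0.0 22.0
      vertex 7.0 5.0 22.0
      vertex 7.0 24.0 22.0
    endloop
  endfacet
  facet normal 0.0000 0.0000 1.0000
    outer loop
      vertex 0.0 0.0 22.0
      vertex 7.0 24.0 22.0
      vertex 0.0 24.0 22.0
    endloop
  endfacet
  facet normal 0.0000 -1.0000 0.0000
    outer loop
      vertex 0.0 0.0 0.0
      vertex 20.0 0.0 0.0
      vertex 20.0 0.0 22.0
    endloop
  endfacet
  facet normal 0.0000 -1.0000 0.0000
    outer loop
      vertex 0.0 0.0 0.0
      vertex 20.0 0.0 22.0
      vertex 0.0 0.0 22.0
    endloop
  endfacet
  facet normal 1.0000 0.0000 0.0000
    outer loop
      vertex 20.0 0.0 0.0
      vertex 20.0 5.0 0.0
      vertex 20.0 5.0 22.0
    endloop
  endfacet
  facet normal 1.0000 0.0000 0.0000
    outer loop
      vertex 20.0 0.0 0.0
      vertex 20.0 5.0 22.0
      vertex 20.0 0.0 22.0
    endloop
  endfacet
  facet normal 0.0000 1.0000 0.0000
    outer loop
      vertex 20.0 5.0 0.0
      vertex 7.0 5.0 0.0
      vertex 7.0 5.0 22.0
    endloop
  endfacet
  facet normal 0.0000 1.0000 0.0000
    outer loop
      vertex 20.0 5.0 0.0
      vertex 7.0 5.0 22.0
      vertex 20.0 5.0 22.0
    endloop
  endfacet
  facet normal 1.0000 0.0000 0.0000
    outer loop
      vertex 7.0 5.0 0.0
      vertex 7.0 24.0 0.0
      vertex 7.0 24.0 22.0
    endloop
  endfacet
  facet normal 1.0000 0.0000 0.0000
    outer loop
      vertex 7.0 5.0 0.0
      vertex 7.0 24.0 22.0
      vertex 7.0 5.0 22.0
    endloop
  endfacet
  facet normal 0.0000 1.0000 0.0000
    outer loop
      vertex 7.0 24.0 0.0
      vertex 0.0 24.0 0.0
      vertex 0.0 24.0 22.0
    endloop
  endfacet
  facet normal 0.0000 1.0000 0.0000
    outer loop
      vertex 7.0 24.0 0.0
      vertex 0.0 24.0 22.0
      vertex 7.0 24.0 22.0
    endloop
  endfacet
  facet normal -1.0000 0.0000 0.0000
    outer loop
      vertex 0.0 24.0 0.0
      vertex 0.0 0.0 0.0
      vertex 0.0 0.0 22.0
    endloop
  endfacet
  facet normal -1.0000 0.0000 0.0000
    outer loop
      vertex 0.0 24.0 0.0
      vertex 0.0 0.0 22.0
      vertex 0.0 24.0 22.0
    endloop
  endfacet
endsolid part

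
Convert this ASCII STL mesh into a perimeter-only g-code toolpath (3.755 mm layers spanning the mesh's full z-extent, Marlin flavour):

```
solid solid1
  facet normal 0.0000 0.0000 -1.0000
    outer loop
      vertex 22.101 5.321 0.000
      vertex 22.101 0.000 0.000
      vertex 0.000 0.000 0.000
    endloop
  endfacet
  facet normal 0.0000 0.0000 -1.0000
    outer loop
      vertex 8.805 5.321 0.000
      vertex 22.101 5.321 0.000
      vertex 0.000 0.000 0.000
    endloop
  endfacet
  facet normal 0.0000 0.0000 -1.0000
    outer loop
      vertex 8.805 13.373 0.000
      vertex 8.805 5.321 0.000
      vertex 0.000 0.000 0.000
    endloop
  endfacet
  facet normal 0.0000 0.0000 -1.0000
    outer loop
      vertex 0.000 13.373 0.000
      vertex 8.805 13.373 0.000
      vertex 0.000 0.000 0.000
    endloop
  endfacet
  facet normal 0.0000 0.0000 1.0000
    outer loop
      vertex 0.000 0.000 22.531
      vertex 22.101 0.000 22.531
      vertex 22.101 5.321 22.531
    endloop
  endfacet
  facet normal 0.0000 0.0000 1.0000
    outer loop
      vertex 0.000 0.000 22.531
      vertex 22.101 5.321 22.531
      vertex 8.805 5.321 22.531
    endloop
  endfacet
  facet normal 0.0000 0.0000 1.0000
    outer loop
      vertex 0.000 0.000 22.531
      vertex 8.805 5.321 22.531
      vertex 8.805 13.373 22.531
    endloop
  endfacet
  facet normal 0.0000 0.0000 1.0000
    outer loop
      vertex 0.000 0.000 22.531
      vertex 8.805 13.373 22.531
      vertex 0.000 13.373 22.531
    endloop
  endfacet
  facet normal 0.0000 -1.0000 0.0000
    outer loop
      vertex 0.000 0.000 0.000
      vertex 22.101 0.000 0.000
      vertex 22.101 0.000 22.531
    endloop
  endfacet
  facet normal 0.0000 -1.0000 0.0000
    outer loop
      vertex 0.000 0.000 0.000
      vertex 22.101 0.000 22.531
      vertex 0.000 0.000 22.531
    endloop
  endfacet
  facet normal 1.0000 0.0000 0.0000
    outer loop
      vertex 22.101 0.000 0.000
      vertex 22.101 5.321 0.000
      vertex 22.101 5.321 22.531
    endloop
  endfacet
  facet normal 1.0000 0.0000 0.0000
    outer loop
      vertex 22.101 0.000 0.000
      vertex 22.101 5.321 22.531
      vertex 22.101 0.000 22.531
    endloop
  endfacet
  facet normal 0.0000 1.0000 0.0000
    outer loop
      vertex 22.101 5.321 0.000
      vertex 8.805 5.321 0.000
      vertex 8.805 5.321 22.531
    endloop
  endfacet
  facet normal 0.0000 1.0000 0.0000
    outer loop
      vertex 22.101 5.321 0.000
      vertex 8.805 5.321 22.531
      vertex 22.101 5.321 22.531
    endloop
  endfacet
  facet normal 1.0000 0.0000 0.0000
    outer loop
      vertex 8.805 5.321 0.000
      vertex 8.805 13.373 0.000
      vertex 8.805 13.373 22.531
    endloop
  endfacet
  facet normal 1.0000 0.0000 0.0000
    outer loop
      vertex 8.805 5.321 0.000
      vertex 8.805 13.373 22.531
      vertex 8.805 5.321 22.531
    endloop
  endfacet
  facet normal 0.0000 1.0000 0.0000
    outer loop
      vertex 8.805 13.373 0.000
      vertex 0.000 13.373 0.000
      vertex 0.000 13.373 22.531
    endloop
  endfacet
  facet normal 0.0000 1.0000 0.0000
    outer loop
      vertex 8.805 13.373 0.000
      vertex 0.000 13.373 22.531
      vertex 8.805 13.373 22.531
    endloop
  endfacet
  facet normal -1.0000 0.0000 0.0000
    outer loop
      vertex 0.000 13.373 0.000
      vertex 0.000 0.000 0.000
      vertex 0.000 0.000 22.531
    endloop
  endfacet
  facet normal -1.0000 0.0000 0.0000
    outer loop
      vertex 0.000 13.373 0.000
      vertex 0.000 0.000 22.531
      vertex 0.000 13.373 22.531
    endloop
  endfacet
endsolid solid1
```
; perimeter-only toolpath
G21 ; units = mm
G90 ; absolute positioning
G28 ; home
; layer 1
G0 Z3.755
G0 X0.000 Y0.000
G1 X22.101 Y0.000
G1 X22.101 Y5.321
G1 X8.805 Y5.321
G1 X8.805 Y13.373
G1 X0.000 Y13.373
G1 X0.000 Y0.000
; layer 2
G0 Z7.510
G0 X0.000 Y0.000
G1 X22.101 Y0.000
G1 X22.101 Y5.321
G1 X8.805 Y5.321
G1 X8.805 Y13.373
G1 X0.000 Y13.373
G1 X0.000 Y0.000
; layer 3
G0 Z11.265
G0 X0.000 Y0.000
G1 X22.101 Y0.000
G1 X22.101 Y5.321
G1 X8.805 Y5.321
G1 X8.805 Y13.373
G1 X0.000 Y13.373
G1 X0.000 Y0.000
; layer 4
G0 Z15.021
G0 X0.000 Y0.000
G1 X22.101 Y0.000
G1 X22.101 Y5.321
G1 X8.805 Y5.321
G1 X8.805 Y13.373
G1 X0.000 Y13.373
G1 X0.000 Y0.000
; layer 5
G0 Z18.776
G0 X0.000 Y0.000
G1 X22.101 Y0.000
G1 X22.101 Y5.321
G1 X8.805 Y5.321
G1 X8.805 Y13.373
G1 X0.000 Y13.373
G1 X0.000 Y0.000
; layer 6
G0 Z22.531
G0 X0.000 Y0.000
G1 X22.101 Y0.000
G1 X22.101 Y5.321
G1 X8.805 Y5.321
G1 X8.805 Y13.373
G1 X0.000 Y13.373
G1 X0.000 Y0.000
M2 ; end

The solid is an L-shaped prism: outer 22.1 × 13.4 mm, arm thicknesses ≈ 5.32 mm (horizontal) and 8.8 mm (vertical), extruded 22.5 mm in z. Slicing at Δz = 3.755 mm — 6 equal slices spanning the solid's height, so layer i sits at z = i·h/6 — gives 6 non-empty perimeters. Each is a 6-segment closed polygon; G0 lifts to the layer z and rapids to the start vertex, then G1 traces the edges.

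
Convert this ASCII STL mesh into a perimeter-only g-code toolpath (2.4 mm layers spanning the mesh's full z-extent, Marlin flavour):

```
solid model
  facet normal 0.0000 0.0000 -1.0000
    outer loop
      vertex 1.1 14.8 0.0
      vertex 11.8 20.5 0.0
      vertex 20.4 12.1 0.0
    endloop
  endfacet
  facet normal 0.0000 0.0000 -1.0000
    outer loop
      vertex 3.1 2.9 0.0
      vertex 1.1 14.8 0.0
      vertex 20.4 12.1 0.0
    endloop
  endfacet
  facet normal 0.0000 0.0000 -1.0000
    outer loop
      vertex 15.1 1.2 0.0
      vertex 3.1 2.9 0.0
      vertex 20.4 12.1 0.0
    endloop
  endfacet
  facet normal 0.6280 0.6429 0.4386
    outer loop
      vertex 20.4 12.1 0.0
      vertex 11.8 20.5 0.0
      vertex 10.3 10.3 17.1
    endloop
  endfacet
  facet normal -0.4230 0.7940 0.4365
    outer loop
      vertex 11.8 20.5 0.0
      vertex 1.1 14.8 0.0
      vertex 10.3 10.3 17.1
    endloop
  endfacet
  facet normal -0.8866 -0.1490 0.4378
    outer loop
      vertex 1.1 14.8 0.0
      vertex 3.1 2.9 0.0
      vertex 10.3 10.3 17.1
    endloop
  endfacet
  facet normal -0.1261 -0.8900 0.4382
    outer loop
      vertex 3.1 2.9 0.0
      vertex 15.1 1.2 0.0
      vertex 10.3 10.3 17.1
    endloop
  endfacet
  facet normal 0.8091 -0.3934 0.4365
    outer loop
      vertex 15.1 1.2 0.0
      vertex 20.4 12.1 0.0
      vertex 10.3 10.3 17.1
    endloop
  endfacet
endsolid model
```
; perimeter-only toolpath
G21 ; units = mm
G90 ; absolute positioning
G28 ; home
; layer 1
G0 Z2.4
G0 X19.0 Y11.8
G1 X11.6 Y19.0
G1 X2.4 Y14.2
G1 X4.1 Y4.0
G1 X14.4 Y2.5
G1 X19.0 Y11.8
; layer 2
G0 Z4.9
G0 X17.5 Y11.6
G1 X11.4 Y17.6
G1 X3.7 Y13.5
G1 X5.2 Y5.0
G1 X13.7 Y3.8
G1 X17.5 Y11.6
; layer 3
G0 Z7.3
G0 X16.1 Y11.3
G1 X11.2 Y16.1
G1 X5.0 Y12.9
G1 X6.2 Y6.1
G1 X13.0 Y5.1
G1 X16.1 Y11.3
; layer 4
G0 Z9.8
G0 X14.6 Y11.1
G1 X10.9 Y14.7
G1 X6.4 Y12.2
G1 X7.2 Y7.1
G1 X12.4 Y6.4
G1 X14.6 Y11.1
; layer 5
G0 Z12.2
G0 X13.2 Y10.8
G1 X10.7 Y13.2
G1 X7.7 Y11.6
G1 X8.2 Y8.2
G1 X11.7 Y7.7
G1 X13.2 Y10.8
; layer 6
G0 Z14.7
G0 X11.7 Y10.6
G1 X10.5 Y11.8
G1 X9.0 Y10.9
G1 X9.3 Y9.2
G1 X11.0 Y9.0
G1 X11.7 Y10.6
M2 ; end

The solid is a regular 5-sided pyramid, base circumscribed radius ≈ 10.3 mm, apex at z ≈ 17.1 mm. Slicing at Δz = 2.4 mm — 7 equal slices spanning the solid's height, so layer i sits at z = i·h/7 — gives 6 non-empty perimeters. Each is a 5-segment closed polygon; G0 lifts to the layer z and rapids to the start vertex, then G1 traces the edges. The cross-section shrinks linearly with z (the slice at the apex is degenerate and omitted).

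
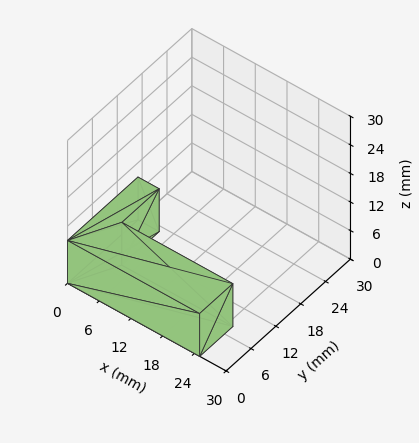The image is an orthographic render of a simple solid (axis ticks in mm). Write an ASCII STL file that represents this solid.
Reading the render: the shape is an L-shaped prism: outer 25 × 17 mm, arm thicknesses ≈ 8 mm (horizontal) and 4 mm (vertical), extruded 9 mm in z (dimensions read to the nearest mm from the axis ticks). For the STL, each face is triangulated and given an outward normal.

solid part
  facet normal 0.0000 0.0000 -1.0000
    outer loop
      vertex 25.00 8.00 0.00
      vertex 25.00 0.00 0.00
      vertex 0.00 0.00 0.00
    endloop
  endfacet
  facet normal 0.0000 0.0000 -1.0000
    outer loop
      vertex 4.00 8.00 0.00
      vertex 25.00 8.00 0.00
      vertex 0.00 0.00 0.00
    endloop
  endfacet
  facet normal 0.0000 0.0000 -1.0000
    outer loop
      vertex 4.00 17.00 0.00
      vertex 4.00 8.00 0.00
      vertex 0.00 0.00 0.00
    endloop
  endfacet
  facet normal 0.0000 0.0000 -1.0000
    outer loop
      vertex 0.00 17.00 0.00
      vertex 4.00 17.00 0.00
      vertex 0.00 0.00 0.00
    endloop
  endfacet
  facet normal 0.0000 0.0000 1.0000
    outer loop
      vertex 0.00 0.00 9.00
      vertex 25.00 0.00 9.00
      vertex 25.00 8.00 9.00
    endloop
  endfacet
  facet normal 0.0000 0.0000 1.0000
    outer loop
      vertex 0.00 0.00 9.00
      vertex 25.00 8.00 9.00
      vertex 4.00 8.00 9.00
    endloop
  endfacet
  facet normal 0.0000 0.0000 1.0000
    outer loop
      vertex 0.00 0.00 9.00
      vertex 4.00 8.00 9.00
      vertex 4.00 17.00 9.00
    endloop
  endfacet
  facet normal 0.0000 0.0000 1.0000
    outer loop
      vertex 0.00 0.00 9.00
      vertex 4.00 17.00 9.00
      vertex 0.00 17.00 9.00
    endloop
  endfacet
  facet normal 0.0000 -1.0000 0.0000
    outer loop
      vertex 0.00 0.00 0.00
      vertex 25.00 0.00 0.00
      vertex 25.00 0.00 9.00
    endloop
  endfacet
  facet normal 0.0000 -1.0000 0.0000
    outer loop
      vertex 0.00 0.00 0.00
      vertex 25.00 0.00 9.00
      vertex 0.00 0.00 9.00
    endloop
  endfacet
  facet normal 1.0000 0.0000 0.0000
    outer loop
      vertex 25.00 0.00 0.00
      vertex 25.00 8.00 0.00
      vertex 25.00 8.00 9.00
    endloop
  endfacet
  facet normal 1.0000 0.0000 0.0000
    outer loop
      vertex 25.00 0.00 0.00
      vertex 25.00 8.00 9.00
      vertex 25.00 0.00 9.00
    endloop
  endfacet
  facet normal 0.0000 1.0000 0.0000
    outer loop
      vertex 25.00 8.00 0.00
      vertex 4.00 8.00 0.00
      vertex 4.00 8.00 9.00
    endloop
  endfacet
  facet normal 0.0000 1.0000 0.0000
    outer loop
      vertex 25.00 8.00 0.00
      vertex 4.00 8.00 9.00
      vertex 25.00 8.00 9.00
    endloop
  endfacet
  facet normal 1.0000 0.0000 0.0000
    outer loop
      vertex 4.00 8.00 0.00
      vertex 4.00 17.00 0.00
      vertex 4.00 17.00 9.00
    endloop
  endfacet
  facet normal 1.0000 0.0000 0.0000
    outer loop
      vertex 4.00 8.00 0.00
      vertex 4.00 17.00 9.00
      vertex 4.00 8.00 9.00
    endloop
  endfacet
  facet normal 0.0000 1.0000 0.0000
    outer loop
      vertex 4.00 17.00 0.00
      vertex 0.00 17.00 0.00
      vertex 0.00 17.00 9.00
    endloop
  endfacet
  facet normal 0.0000 1.0000 0.0000
    outer loop
      vertex 4.00 17.00 0.00
      vertex 0.00 17.00 9.00
      vertex 4.00 17.00 9.00
    endloop
  endfacet
  facet normal -1.0000 0.0000 0.0000
    outer loop
      vertex 0.00 17.00 0.00
      vertex 0.00 0.00 0.00
      vertex 0.00 0.00 9.00
    endloop
  endfacet
  facet normal -1.0000 0.0000 0.0000
    outer loop
      vertex 0.00 17.00 0.00
      vertex 0.00 0.00 9.00
      vertex 0.00 17.00 9.00
    endloop
  endfacet
endsolid part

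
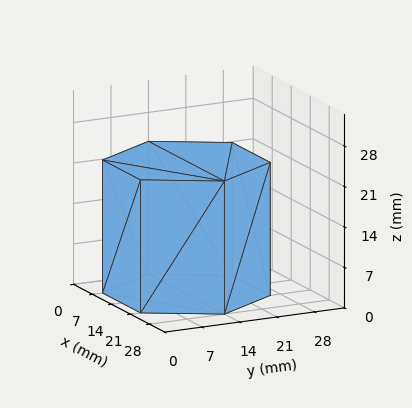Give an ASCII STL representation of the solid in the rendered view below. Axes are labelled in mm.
Reading the render: the shape is a regular 6-sided prism (a cylinder approximated with 6 flat sides), circumscribed radius ≈ 14 mm, height ≈ 23 mm (dimensions read to the nearest mm from the axis ticks). For the STL, each face is triangulated and given an outward normal.

solid part
  facet normal 0.0000 0.0000 -1.0000
    outer loop
      vertex 7.00 26.12 0.00
      vertex 21.00 26.12 0.00
      vertex 28.00 14.00 0.00
    endloop
  endfacet
  facet normal 0.0000 0.0000 -1.0000
    outer loop
      vertex 0.00 14.00 0.00
      vertex 7.00 26.12 0.00
      vertex 28.00 14.00 0.00
    endloop
  endfacet
  facet normal 0.0000 0.0000 -1.0000
    outer loop
      vertex 7.00 1.88 0.00
      vertex 0.00 14.00 0.00
      vertex 28.00 14.00 0.00
    endloop
  endfacet
  facet normal 0.0000 0.0000 -1.0000
    outer loop
      vertex 21.00 1.88 0.00
      vertex 7.00 1.88 0.00
      vertex 28.00 14.00 0.00
    endloop
  endfacet
  facet normal 0.0000 0.0000 1.0000
    outer loop
      vertex 28.00 14.00 23.00
      vertex 21.00 26.12 23.00
      vertex 7.00 26.12 23.00
    endloop
  endfacet
  facet normal 0.0000 0.0000 1.0000
    outer loop
      vertex 28.00 14.00 23.00
      vertex 7.00 26.12 23.00
      vertex 0.00 14.00 23.00
    endloop
  endfacet
  facet normal 0.0000 0.0000 1.0000
    outer loop
      vertex 28.00 14.00 23.00
      vertex 0.00 14.00 23.00
      vertex 7.00 1.88 23.00
    endloop
  endfacet
  facet normal 0.0000 0.0000 1.0000
    outer loop
      vertex 28.00 14.00 23.00
      vertex 7.00 1.88 23.00
      vertex 21.00 1.88 23.00
    endloop
  endfacet
  facet normal 0.8659 0.5001 0.0000
    outer loop
      vertex 28.00 14.00 0.00
      vertex 21.00 26.12 0.00
      vertex 21.00 26.12 23.00
    endloop
  endfacet
  facet normal 0.8659 0.5001 0.0000
    outer loop
      vertex 28.00 14.00 0.00
      vertex 21.00 26.12 23.00
      vertex 28.00 14.00 23.00
    endloop
  endfacet
  facet normal 0.0000 1.0000 0.0000
    outer loop
      vertex 21.00 26.12 0.00
      vertex 7.00 26.12 0.00
      vertex 7.00 26.12 23.00
    endloop
  endfacet
  facet normal 0.0000 1.0000 0.0000
    outer loop
      vertex 21.00 26.12 0.00
      vertex 7.00 26.12 23.00
      vertex 21.00 26.12 23.00
    endloop
  endfacet
  facet normal -0.8659 0.5001 0.0000
    outer loop
      vertex 7.00 26.12 0.00
      vertex 0.00 14.00 0.00
      vertex 0.00 14.00 23.00
    endloop
  endfacet
  facet normal -0.8659 0.5001 0.0000
    outer loop
      vertex 7.00 26.12 0.00
      vertex 0.00 14.00 23.00
      vertex 7.00 26.12 23.00
    endloop
  endfacet
  facet normal -0.8659 -0.5001 0.0000
    outer loop
      vertex 0.00 14.00 0.00
      vertex 7.00 1.88 0.00
      vertex 7.00 1.88 23.00
    endloop
  endfacet
  facet normal -0.8659 -0.5001 0.0000
    outer loop
      vertex 0.00 14.00 0.00
      vertex 7.00 1.88 23.00
      vertex 0.00 14.00 23.00
    endloop
  endfacet
  facet normal 0.0000 -1.0000 0.0000
    outer loop
      vertex 7.00 1.88 0.00
      vertex 21.00 1.88 0.00
      vertex 21.00 1.88 23.00
    endloop
  endfacet
  facet normal 0.0000 -1.0000 0.0000
    outer loop
      vertex 7.00 1.88 0.00
      vertex 21.00 1.88 23.00
      vertex 7.00 1.88 23.00
    endloop
  endfacet
  facet normal 0.8659 -0.5001 0.0000
    outer loop
      vertex 21.00 1.88 0.00
      vertex 28.00 14.00 0.00
      vertex 28.00 14.00 23.00
    endloop
  endfacet
  facet normal 0.8659 -0.5001 0.0000
    outer loop
      vertex 21.00 1.88 0.00
      vertex 28.00 14.00 23.00
      vertex 21.00 1.88 23.00
    endloop
  endfacet
endsolid part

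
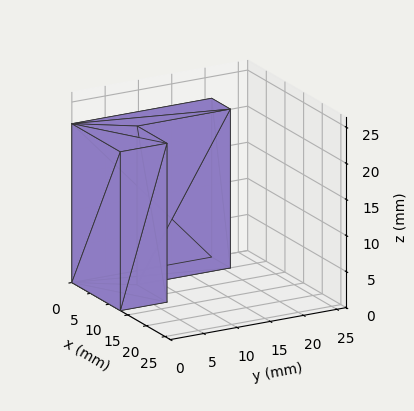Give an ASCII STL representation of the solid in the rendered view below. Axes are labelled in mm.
Reading the render: the shape is an L-shaped prism: outer 13 × 21 mm, arm thicknesses ≈ 7 mm (horizontal) and 5 mm (vertical), extruded 22 mm in z (dimensions read to the nearest mm from the axis ticks). For the STL, each face is triangulated and given an outward normal.

solid part
  facet normal 0.0000 0.0000 -1.0000
    outer loop
      vertex 13.00 7.00 0.00
      vertex 13.00 0.00 0.00
      vertex 0.00 0.00 0.00
    endloop
  endfacet
  facet normal 0.0000 0.0000 -1.0000
    outer loop
      vertex 5.00 7.00 0.00
      vertex 13.00 7.00 0.00
      vertex 0.00 0.00 0.00
    endloop
  endfacet
  facet normal 0.0000 0.0000 -1.0000
    outer loop
      vertex 5.00 21.00 0.00
      vertex 5.00 7.00 0.00
      vertex 0.00 0.00 0.00
    endloop
  endfacet
  facet normal 0.0000 0.0000 -1.0000
    outer loop
      vertex 0.00 21.00 0.00
      vertex 5.00 21.00 0.00
      vertex 0.00 0.00 0.00
    endloop
  endfacet
  facet normal 0.0000 0.0000 1.0000
    outer loop
      vertex 0.00 0.00 22.00
      vertex 13.00 0.00 22.00
      vertex 13.00 7.00 22.00
    endloop
  endfacet
  facet normal 0.0000 0.0000 1.0000
    outer loop
      vertex 0.00 0.00 22.00
      vertex 13.00 7.00 22.00
      vertex 5.00 7.00 22.00
    endloop
  endfacet
  facet normal 0.0000 0.0000 1.0000
    outer loop
      vertex 0.00 0.00 22.00
      vertex 5.00 7.00 22.00
      vertex 5.00 21.00 22.00
    endloop
  endfacet
  facet normal 0.0000 0.0000 1.0000
    outer loop
      vertex 0.00 0.00 22.00
      vertex 5.00 21.00 22.00
      vertex 0.00 21.00 22.00
    endloop
  endfacet
  facet normal 0.0000 -1.0000 0.0000
    outer loop
      vertex 0.00 0.00 0.00
      vertex 13.00 0.00 0.00
      vertex 13.00 0.00 22.00
    endloop
  endfacet
  facet normal 0.0000 -1.0000 0.0000
    outer loop
      vertex 0.00 0.00 0.00
      vertex 13.00 0.00 22.00
      vertex 0.00 0.00 22.00
    endloop
  endfacet
  facet normal 1.0000 0.0000 0.0000
    outer loop
      vertex 13.00 0.00 0.00
      vertex 13.00 7.00 0.00
      vertex 13.00 7.00 22.00
    endloop
  endfacet
  facet normal 1.0000 0.0000 0.0000
    outer loop
      vertex 13.00 0.00 0.00
      vertex 13.00 7.00 22.00
      vertex 13.00 0.00 22.00
    endloop
  endfacet
  facet normal 0.0000 1.0000 0.0000
    outer loop
      vertex 13.00 7.00 0.00
      vertex 5.00 7.00 0.00
      vertex 5.00 7.00 22.00
    endloop
  endfacet
  facet normal 0.0000 1.0000 0.0000
    outer loop
      vertex 13.00 7.00 0.00
      vertex 5.00 7.00 22.00
      vertex 13.00 7.00 22.00
    endloop
  endfacet
  facet normal 1.0000 0.0000 0.0000
    outer loop
      vertex 5.00 7.00 0.00
      vertex 5.00 21.00 0.00
      vertex 5.00 21.00 22.00
    endloop
  endfacet
  facet normal 1.0000 0.0000 0.0000
    outer loop
      vertex 5.00 7.00 0.00
      vertex 5.00 21.00 22.00
      vertex 5.00 7.00 22.00
    endloop
  endfacet
  facet normal 0.0000 1.0000 0.0000
    outer loop
      vertex 5.00 21.00 0.00
      vertex 0.00 21.00 0.00
      vertex 0.00 21.00 22.00
    endloop
  endfacet
  facet normal 0.0000 1.0000 0.0000
    outer loop
      vertex 5.00 21.00 0.00
      vertex 0.00 21.00 22.00
      vertex 5.00 21.00 22.00
    endloop
  endfacet
  facet normal -1.0000 0.0000 0.0000
    outer loop
      vertex 0.00 21.00 0.00
      vertex 0.00 0.00 0.00
      vertex 0.00 0.00 22.00
    endloop
  endfacet
  facet normal -1.0000 0.0000 0.0000
    outer loop
      vertex 0.00 21.00 0.00
      vertex 0.00 0.00 22.00
      vertex 0.00 21.00 22.00
    endloop
  endfacet
endsolid part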